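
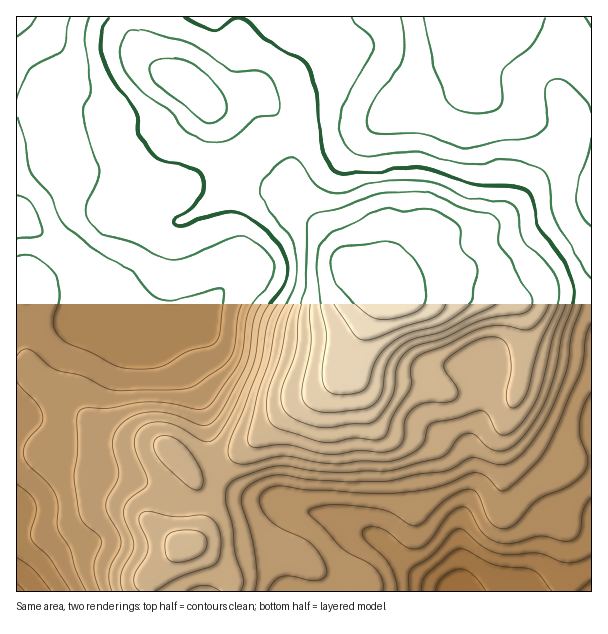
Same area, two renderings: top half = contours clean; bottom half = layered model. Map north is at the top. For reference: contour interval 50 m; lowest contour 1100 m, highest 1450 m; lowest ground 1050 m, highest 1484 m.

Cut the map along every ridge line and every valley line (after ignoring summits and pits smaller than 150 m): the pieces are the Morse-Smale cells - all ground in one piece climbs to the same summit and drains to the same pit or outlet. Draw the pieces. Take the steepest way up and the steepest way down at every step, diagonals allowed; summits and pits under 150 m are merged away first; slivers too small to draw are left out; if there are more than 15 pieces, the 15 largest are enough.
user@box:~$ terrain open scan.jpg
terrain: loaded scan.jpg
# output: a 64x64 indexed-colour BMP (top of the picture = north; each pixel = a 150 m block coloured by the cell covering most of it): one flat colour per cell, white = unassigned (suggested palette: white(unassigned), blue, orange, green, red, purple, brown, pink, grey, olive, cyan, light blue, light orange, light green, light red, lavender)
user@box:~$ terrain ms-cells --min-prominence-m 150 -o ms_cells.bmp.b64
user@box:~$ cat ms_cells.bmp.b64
<image width="64" height="64" href="data:image/bmp;base64,Qk12CAAAAAAAAHYAAAAoAAAAQAAAAEAAAAABAAQAAAAAAAAIAAATCwAAEwsAABAAAAAAAAAA////ALR3HwAOf/8ALKAsACgn1gC9Z5QAS1aMAMJ34wB/f38AIr28AM++FwDox64AeLv/AIrfmACWmP8A1bDFABEREREREREURERERDMzMzMzMzMzMzMzMzMzMzMzMzMzERERERERERREREREMzMzMzMzMzMzMzMzMzMzMzMzMzMREREREREREUREREMzMzMzMzMzMzMzMzMzMzMzMzMzMxERERERERERFEREMzMzMzMzMzMzMzMzMzMzMzMzMzMzERERERERERERREMzMzMzMzMzMzMzMzMzMzMzMzMzMzMRERERERERERETMzMzMzMzMzMzMzMzMzMzMzMzMzMzMxEREREREREREREzMzMzMzMzMzMzMzMzMzMzMzMzMzMzERERERERERERETMzMzMzMzMzMzMzMzMzMzMzMzMzMzMREREREREREREREzMzMzMzMzMzMzMzMzMzMzMzMzMzMxERERERERERERETMzMzMzMzMzMzMzMzMzMzMzMzMzMzERERERERERERETMzMzMzMzMzMzMzMzMzMzMzMzMzMzMRERERERERERERMzMzMzMzMzMzMzMzMzMzMzMzMzMzMxEREREREREREREzMzMzMzMzMzMzMzMzMzMzMzMzMzMzERERERERERERERMzMzMzMzMzMzMzMzMzMzMzMzMzMzMRERERERERERERERMzMzMzMzMzMzMzMzMzMzMzMzMzMxERERERERERERERERMzMzMzMzMzMzMzMzMzMzMzMzMzERERERERERERERERETMzMzMzMzMzMzMzMzMzMzMzMzMREREREREREREREREREzMzMzMzMzMzMzMzMzMzMzMzMxERERERERERERERERERMzMzMzMzMzMzMzMzMzMzMzMzERERERERERERERERERETMzMzMzMzMzMzMzMzMzMzMzMRERERERERERERERERERETMzMzMzMzMzMzMzMzMzMzMxERERERERERERERERERERETMzMzMzMzMzMzMzMzMzMzEREREREREREREREREREREREzMzMzMzMyIiMzIjMzMzMRERERERERERERERERERERERMzMyIiIiIiIiIiMzMzMxERERERERERERERERERERERETMiIiIiIiIiIiIzMzMzEREREREREREREREREREREREREiIiIiIiIiIiIjMzMzMRERERERERERERERERERERERESIiIiIiIiIiIiIzMzMxEREREREREREREREREREREREREiIiIiIiIiIiIjMzMzERERERERERERERERERERERERESIiIiIiIiIiIiMzMzMREREREREREREREREREREREREREiIiIiIiIiIiIzMzMxERERERERERERERERERERERERESIiIiIiIiIiIzMzMzEREREREREREREREREREREREREREiIiIiIiIiIjMzMzMRERERERERERERERERERERERERESIiIiIiIiIiIzMzMxEREREREREREREREREREREREREREiIiIiIiIiIiIiIiERERERERERERERERERERERERERESIiIiIiIiIiIiIiIREREREREREREREREREREREREREiIiIiIiIiIiIiIiIhERERERERERERERERERERERERIiIiIiIiIiIiIiIiIiERERERERERERERERERERERERIiIiIiIiIiIiIiIiIiIREREREREREREREREREREREREiIiIiIiIiIiIiIiIiIhEREREREREREREREREREREREiIiIiIiIiIiIiIiIiIiEREREREREREREREREREREREiIiIiIiIiIiIiIiIiIiIREREREREREREREREREREREiIiIiIiIiIiIiIiIiIiIhEREREREREREREREREREREiIiIiIiIiIiIiIiIiIiIiEREREREREREREREREREREiIiIiIiIiIiIiIiIiIiIiIREREREREREREREREREREiIiIiIiIiIiIiIiIiIiIiIhERERERERERERERERERESIiIiIiIiIiIiIiIiIiIiIiERERERERERERERERERERIiIiIiIiIiIiIiIiIiIiIiIRERERERERERERERERERESIiIiIiIiIiIiIiIiIiIiIhERERERERERERERERERERIiIiIiIiIiIiIiIiIiIiIiERERERERERERERERERERIiIiIiIiIiIiIiIiIiIiIiIREREREREREREREREREREiIiIiIiIiIiIiIiIiIiIiIhERERERERERERERERERESIiIiIiIiIiIiIiIiIiIiIiERERERERERERERERERERIiIiIiIiIiIiIiIiIiIiIiIRERERERERERERERERERIiIiIiIiIiIiIiIiIiIiIiIhERERERERERERESIhERIiIiIiIiIiIiIiIiIiIiIiIiERERERERERERESIiIiIiIiIiIiIiIiIiIiIiIiIiIiIRERERERERERESIiIiIiIiIiIiIiIiIiIiIiIiIiIiIhEREREREREREiIiIiIiIiIiIiIiIiIiIiIiIiIiIiIiERERERERERIiIiIiIiIiIiIiIiIiIiIiIiIiIiIiIiIRERERERERIiIiIiIiIiIiIiIiIiIiIiIiIiIiIiIiIhEREREREREiIiIiIiIiIiIiIiIiIiIiIiIiIiIiIiIiEREREREREiIiIiIiIiIiIiIiIiIiIiIiIiIiIiIiIiIRERERERESIiIiIiIiIiIiIiIiIiIiIiIiIiIiIiIiIhERERERERIiIiIiIiIiIiIiIiIiIiIiIiIiIiIiIiIi"/>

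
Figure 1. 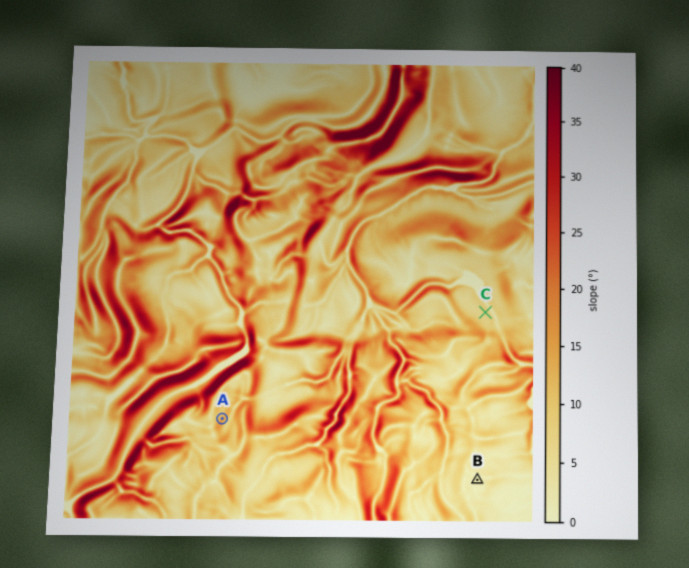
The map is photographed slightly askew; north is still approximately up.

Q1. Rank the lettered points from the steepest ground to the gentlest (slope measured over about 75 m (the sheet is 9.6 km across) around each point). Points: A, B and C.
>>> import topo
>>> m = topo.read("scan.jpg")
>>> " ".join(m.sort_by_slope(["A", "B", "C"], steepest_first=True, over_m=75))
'A C B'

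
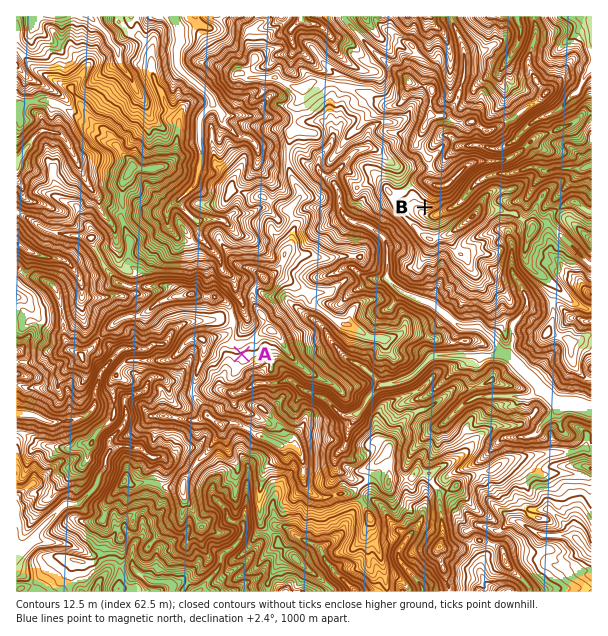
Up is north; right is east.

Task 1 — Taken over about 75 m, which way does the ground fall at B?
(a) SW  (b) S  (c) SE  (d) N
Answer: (b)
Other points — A S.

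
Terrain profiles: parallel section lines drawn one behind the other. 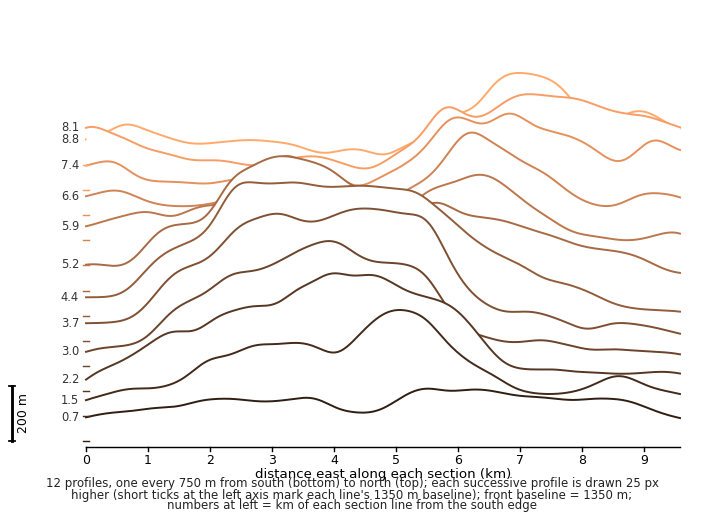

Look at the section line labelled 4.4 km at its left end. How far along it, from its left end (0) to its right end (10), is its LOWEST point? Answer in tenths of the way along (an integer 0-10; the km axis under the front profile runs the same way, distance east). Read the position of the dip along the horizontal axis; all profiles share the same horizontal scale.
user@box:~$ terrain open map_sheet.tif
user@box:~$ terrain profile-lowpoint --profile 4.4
10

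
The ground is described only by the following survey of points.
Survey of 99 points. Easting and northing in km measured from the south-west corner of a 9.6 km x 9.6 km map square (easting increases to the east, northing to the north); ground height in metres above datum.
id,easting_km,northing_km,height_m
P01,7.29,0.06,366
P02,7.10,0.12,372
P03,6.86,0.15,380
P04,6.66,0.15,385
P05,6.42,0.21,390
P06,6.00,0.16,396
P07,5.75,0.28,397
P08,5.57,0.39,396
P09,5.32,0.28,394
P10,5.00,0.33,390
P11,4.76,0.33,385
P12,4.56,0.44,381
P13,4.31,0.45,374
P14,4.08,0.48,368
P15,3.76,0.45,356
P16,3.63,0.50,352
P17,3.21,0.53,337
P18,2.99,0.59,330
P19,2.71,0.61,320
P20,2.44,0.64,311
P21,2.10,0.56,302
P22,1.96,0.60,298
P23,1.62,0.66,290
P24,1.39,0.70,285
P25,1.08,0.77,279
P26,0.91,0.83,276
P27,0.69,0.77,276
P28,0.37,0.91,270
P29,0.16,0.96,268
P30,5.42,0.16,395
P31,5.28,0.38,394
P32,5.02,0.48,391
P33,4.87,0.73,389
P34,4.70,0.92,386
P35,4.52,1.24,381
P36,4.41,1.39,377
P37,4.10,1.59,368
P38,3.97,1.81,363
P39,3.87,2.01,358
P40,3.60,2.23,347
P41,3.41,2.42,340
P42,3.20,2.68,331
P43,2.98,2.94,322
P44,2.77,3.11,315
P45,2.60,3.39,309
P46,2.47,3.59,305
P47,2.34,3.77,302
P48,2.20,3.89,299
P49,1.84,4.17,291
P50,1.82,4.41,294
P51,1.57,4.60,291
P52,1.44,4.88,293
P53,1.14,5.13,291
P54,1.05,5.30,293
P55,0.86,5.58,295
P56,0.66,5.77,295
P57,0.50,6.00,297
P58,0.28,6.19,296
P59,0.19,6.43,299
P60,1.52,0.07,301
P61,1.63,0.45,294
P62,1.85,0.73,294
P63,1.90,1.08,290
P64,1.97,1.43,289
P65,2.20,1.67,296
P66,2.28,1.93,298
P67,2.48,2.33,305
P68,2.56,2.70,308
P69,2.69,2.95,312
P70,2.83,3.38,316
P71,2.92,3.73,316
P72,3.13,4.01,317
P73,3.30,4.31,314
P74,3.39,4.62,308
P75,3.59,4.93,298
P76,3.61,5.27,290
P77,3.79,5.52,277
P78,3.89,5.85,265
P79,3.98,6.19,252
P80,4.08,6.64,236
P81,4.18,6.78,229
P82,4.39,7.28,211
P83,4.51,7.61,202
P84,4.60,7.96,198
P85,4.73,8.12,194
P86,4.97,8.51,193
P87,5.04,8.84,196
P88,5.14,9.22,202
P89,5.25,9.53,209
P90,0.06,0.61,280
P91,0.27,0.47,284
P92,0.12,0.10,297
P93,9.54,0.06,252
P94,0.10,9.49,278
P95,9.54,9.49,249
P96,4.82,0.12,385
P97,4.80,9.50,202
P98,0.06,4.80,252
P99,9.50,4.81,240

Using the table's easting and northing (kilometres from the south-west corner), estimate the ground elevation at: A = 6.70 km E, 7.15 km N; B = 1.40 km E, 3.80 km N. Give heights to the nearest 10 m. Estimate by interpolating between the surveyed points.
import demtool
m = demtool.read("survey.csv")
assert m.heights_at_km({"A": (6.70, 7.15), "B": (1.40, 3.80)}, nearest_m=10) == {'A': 170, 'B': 270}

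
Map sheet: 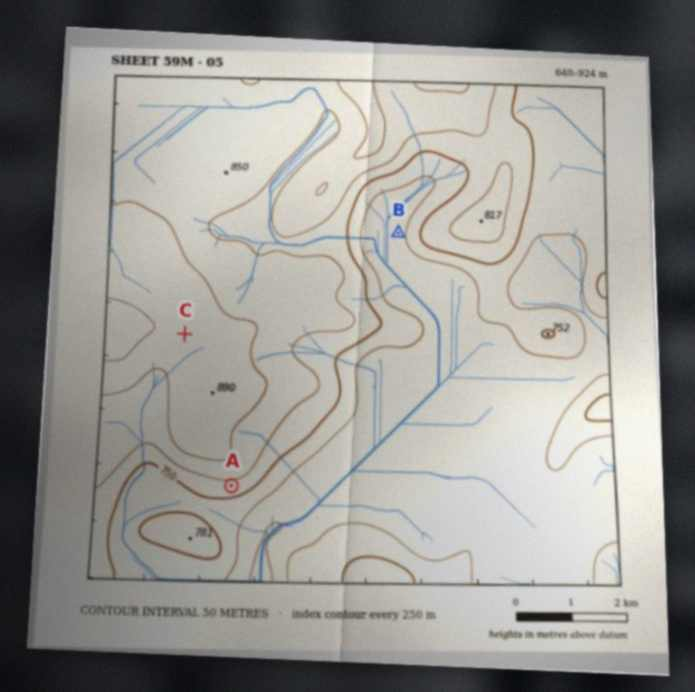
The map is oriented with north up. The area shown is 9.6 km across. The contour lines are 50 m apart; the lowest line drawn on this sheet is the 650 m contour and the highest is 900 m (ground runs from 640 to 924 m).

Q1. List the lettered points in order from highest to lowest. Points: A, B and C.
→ C A B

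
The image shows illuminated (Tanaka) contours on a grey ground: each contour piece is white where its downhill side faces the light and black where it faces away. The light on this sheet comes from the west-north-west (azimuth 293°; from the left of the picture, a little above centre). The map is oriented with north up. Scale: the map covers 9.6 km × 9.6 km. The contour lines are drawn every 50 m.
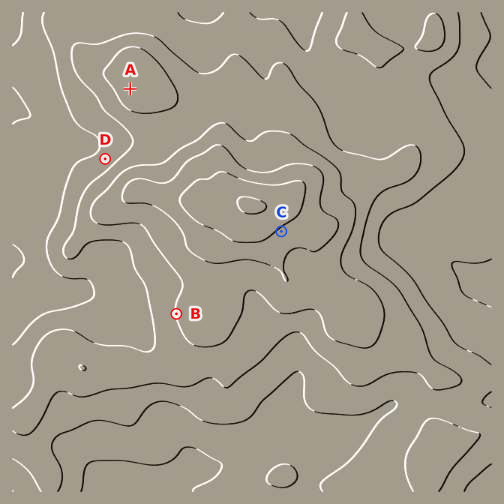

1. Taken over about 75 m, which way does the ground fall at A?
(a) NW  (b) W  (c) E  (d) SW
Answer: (b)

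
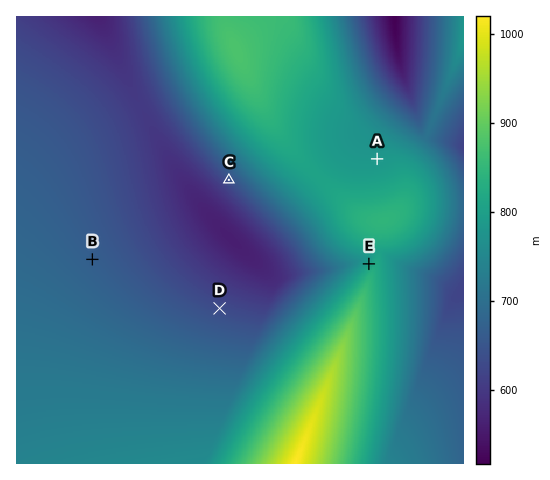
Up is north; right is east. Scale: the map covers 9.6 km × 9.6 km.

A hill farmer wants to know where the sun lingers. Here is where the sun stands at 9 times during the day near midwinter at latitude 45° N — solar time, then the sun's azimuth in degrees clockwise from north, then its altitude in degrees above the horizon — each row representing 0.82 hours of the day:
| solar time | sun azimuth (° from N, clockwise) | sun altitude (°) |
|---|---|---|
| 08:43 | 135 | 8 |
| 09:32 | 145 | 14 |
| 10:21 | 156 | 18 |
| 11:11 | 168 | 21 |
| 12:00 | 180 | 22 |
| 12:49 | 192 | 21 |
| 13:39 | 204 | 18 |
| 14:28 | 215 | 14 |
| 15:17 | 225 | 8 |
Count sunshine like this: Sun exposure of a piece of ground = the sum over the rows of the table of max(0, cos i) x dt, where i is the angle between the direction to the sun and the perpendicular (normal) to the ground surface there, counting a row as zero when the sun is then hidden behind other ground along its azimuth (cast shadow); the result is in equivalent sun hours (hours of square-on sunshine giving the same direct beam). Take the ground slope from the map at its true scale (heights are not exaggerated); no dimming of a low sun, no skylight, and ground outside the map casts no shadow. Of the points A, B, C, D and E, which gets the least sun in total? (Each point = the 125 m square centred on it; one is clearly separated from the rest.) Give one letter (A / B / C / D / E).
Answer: E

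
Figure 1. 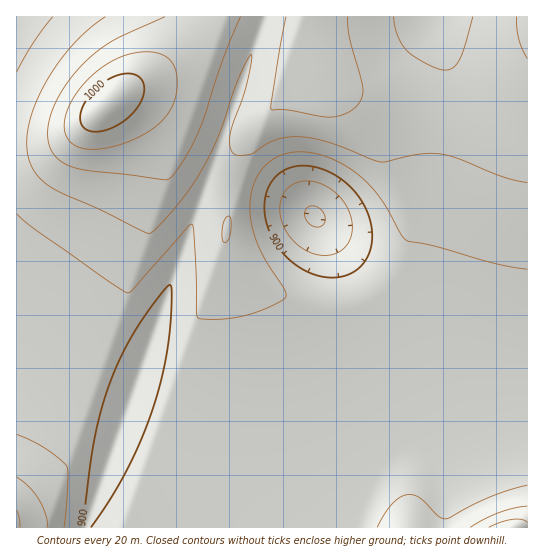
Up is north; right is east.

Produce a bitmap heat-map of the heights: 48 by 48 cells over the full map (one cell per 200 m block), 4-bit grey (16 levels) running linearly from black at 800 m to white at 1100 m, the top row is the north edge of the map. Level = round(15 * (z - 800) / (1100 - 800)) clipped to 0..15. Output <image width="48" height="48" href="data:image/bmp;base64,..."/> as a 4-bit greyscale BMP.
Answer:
<image width="48" height="48" href="data:image/bmp;base64,Qk32BAAAAAAAAHYAAAAoAAAAMAAAADAAAAABAAQAAAAAAIAEAAATCwAAEwsAABAAAAAAAAAAAAAAABEREQAiIiIAMzMzAERERABVVVUAZmZmAHd3dwCIiIgAmZmZAKqqqgC7u7sAzMzMAN3d3QDu7u4A////AIh3ZVVWZmZmVVVVVVVVVVVWZ3dmZneIiId3ZlVVZmZlVVVVVVVVVVVWZmZmZmZ3d4d3ZlVVZmZlVVVVVVVVVVVVZmZmZmZmd3d3ZlVVVmZVVVVVVVVVVVVVZmZmZmZmZnd2ZlVVVmVVVVVVVVVVVVVVVmZlVWZmZndmZlVFVVVVVVVVVVVVVVVVVVVVVVVmZmZmZlVEVVVVVVVVVVVVVVVVVVVVVVVVVmZmZlVEVVVVVVVVVVVVVVVVVVVVVVVVVWZmZlVUVVVVVVVVVVVVVVVVVVVVVVVVVWZmZlVURVVVVVVVVVVVVVVVVVVVVVVVVWZmZlVURVVVVVVVVVVVVVVVVVVVVVVVVWZmZlVURFVVVVVVVVVVVVVVVVVVVVVVVWZlVVVVRFVVVVVVVVVVVVVVVVVVVVVVVVVVVVVVRFVVVmVVVVVVVVVVVVVVVVVVVVVVVVVVREVWZmZmZlVVVVVVVVVVVVVVVVVVVVVVVEVWZmZmZmZVVVVVVVVVVVVVVVVVVVVVVEVWZmZmZmZmVVVVVVVVVVVVVVVVVVVlVUVWZmZmZmZmZlVVVVVVVVVVVVVVVWZmVVVVZmZmZmZmZmVVVVVVVVVVVVVVVmZmVVVVZmZmZmZmZmZVVVVVVVVVVVVVZmZmZVVVZmZmZmZmZmZmVVVVVWZmZlVWZmZmZlVVZmZmZmZmZmZmZmZmZmZmZlVmZmZmZmVVZmZmZmZmVVVWZmZmZmZmZlZmZmZmZmVVZndmZmZVVVVVZmZmZmZmZmZmZmZmZmZVZnd3ZmVVVVVVZmZmZmZmZmZmZmZmZ2ZmZnd3ZlVERERVZmZmZmZmZmZmZmZnd3ZmZnd3ZlRERERVVmZmZmZmZmZmZmd3d3dmZnd2ZVRDM0RVZmZmZmZmZmZmZnd3d3d2Znd2ZUQzM0RVZmZmZmZnd2Zmd3d3d3d3Znd2ZUQzM0RVZmZmZnd3d2Z3d3d3d4h3dnd2ZUQzM0RWZmZmd3d3d2d3d3d4iIiHd3d2ZURDREVWZ3d3d3d3d3d3eIiIiIiId3d3ZVRERFVmd3d3d3d3d3d4iIiIiIiId3d3ZlVVVWZnd3d3d3d3d3d4iIiIiIiIh3d3dmZVZmd3d3d3d3d3d3eImZmZmZmIh3d3d2ZmZ3d3d3d3d3d3d3eImaqZmZmZiHd3d3d3d3d3d3d3d3d3d3eImqqqqZmZiHd3iId4iIiId3d3d3d3d3eImqu6qpmZmId3iIiIiIiIh3d3d3d3d3d4mau7qqmZmId3iIiIiIiIiHd3d3d3d2d4iaq7uqmZmId3eIiIiIiIiHd3d3d3eGd3iZqrqqmZmIh3eIiIiIiIiHd3d3d3iGZ3iJmqqqmZmYh3eIiIiIiIh3d3d3d3iGZ3eImZqpmZmYh3eIiIiIiId3d3d3d4iGZnd4iJmZmZmYiHeIiIiIiId3d3d3d4iGZmd3iIiZmZmYiHd4iIiIiId3d3d3d4iGZmZ3eIiIiIiIiId4iIiIiHd3d3d3d4iGZmZ3d3iIiIiIiId4iJiIiHd3d3d3d4iA=="/>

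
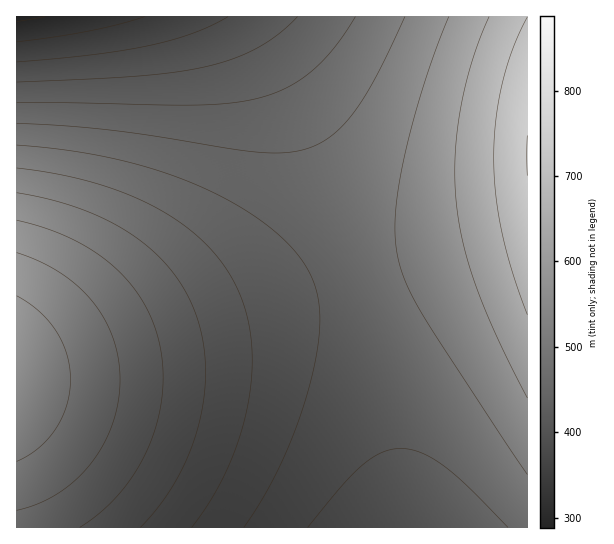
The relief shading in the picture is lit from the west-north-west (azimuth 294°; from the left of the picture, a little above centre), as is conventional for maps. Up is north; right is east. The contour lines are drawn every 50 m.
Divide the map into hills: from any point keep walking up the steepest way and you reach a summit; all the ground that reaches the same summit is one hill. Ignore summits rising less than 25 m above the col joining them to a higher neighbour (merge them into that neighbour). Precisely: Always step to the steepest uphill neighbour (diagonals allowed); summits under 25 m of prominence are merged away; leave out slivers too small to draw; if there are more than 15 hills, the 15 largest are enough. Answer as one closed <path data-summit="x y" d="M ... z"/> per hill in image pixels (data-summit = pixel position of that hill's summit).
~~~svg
<path data-summit="17 377" d="M243 16l-227 1 1 511 386-1-4-50-12-82-11-52-27-98-24-70-28-66-30-59z"/><path data-summit="527 155" d="M527 16l-283 1 23 33 30 59 28 66 24 70 27 98 11 52 9 60 7 73 125-1z"/>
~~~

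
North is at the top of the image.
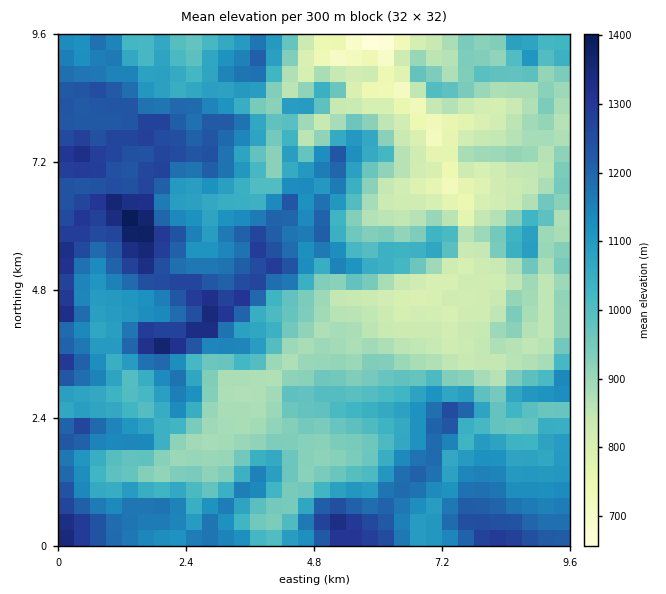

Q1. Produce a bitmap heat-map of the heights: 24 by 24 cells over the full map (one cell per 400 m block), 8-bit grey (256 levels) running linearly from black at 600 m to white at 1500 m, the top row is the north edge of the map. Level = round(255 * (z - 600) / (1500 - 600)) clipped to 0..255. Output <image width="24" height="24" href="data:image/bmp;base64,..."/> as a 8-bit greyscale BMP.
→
<image width="24" height="24" href="data:image/bmp;base64,Qk12BgAAAAAAADYEAAAoAAAAGAAAABgAAAABAAgAAAAAAEACAAATCwAAEwsAAAABAAAAAAAAAAAAAAEBAQACAgIAAwMDAAQEBAAFBQUABgYGAAcHBwAICAgACQkJAAoKCgALCwsADAwMAA0NDQAODg4ADw8PABAQEAAREREAEhISABMTEwAUFBQAFRUVABYWFgAXFxcAGBgYABkZGQAaGhoAGxsbABwcHAAdHR0AHh4eAB8fHwAgICAAISEhACIiIgAjIyMAJCQkACUlJQAmJiYAJycnACgoKAApKSkAKioqACsrKwAsLCwALS0tAC4uLgAvLy8AMDAwADExMQAyMjIAMzMzADQ0NAA1NTUANjY2ADc3NwA4ODgAOTk5ADo6OgA7OzsAPDw8AD09PQA+Pj4APz8/AEBAQABBQUEAQkJCAENDQwBEREQARUVFAEZGRgBHR0cASEhIAElJSQBKSkoAS0tLAExMTABNTU0ATk5OAE9PTwBQUFAAUVFRAFJSUgBTU1MAVFRUAFVVVQBWVlYAV1dXAFhYWABZWVkAWlpaAFtbWwBcXFwAXV1dAF5eXgBfX18AYGBgAGFhYQBiYmIAY2NjAGRkZABlZWUAZmZmAGdnZwBoaGgAaWlpAGpqagBra2sAbGxsAG1tbQBubm4Ab29vAHBwcABxcXEAcnJyAHNzcwB0dHQAdXV1AHZ2dgB3d3cAeHh4AHl5eQB6enoAe3t7AHx8fAB9fX0Afn5+AH9/fwCAgIAAgYGBAIKCggCDg4MAhISEAIWFhQCGhoYAh4eHAIiIiACJiYkAioqKAIuLiwCMjIwAjY2NAI6OjgCPj48AkJCQAJGRkQCSkpIAk5OTAJSUlACVlZUAlpaWAJeXlwCYmJgAmZmZAJqamgCbm5sAnJycAJ2dnQCenp4An5+fAKCgoAChoaEAoqKiAKOjowCkpKQApaWlAKampgCnp6cAqKioAKmpqQCqqqoAq6urAKysrACtra0Arq6uAK+vrwCwsLAAsbGxALKysgCzs7MAtLS0ALW1tQC2trYAt7e3ALi4uAC5ubkAurq6ALu7uwC8vLwAvb29AL6+vgC/v78AwMDAAMHBwQDCwsIAw8PDAMTExADFxcUAxsbGAMfHxwDIyMgAycnJAMrKygDLy8sAzMzMAM3NzQDOzs4Az8/PANDQ0ADR0dEA0tLSANPT0wDU1NQA1dXVANbW1gDX19cA2NjYANnZ2QDa2toA29vbANzc3ADd3d0A3t7eAN/f3wDg4OAA4eHhAOLi4gDj4+MA5OTkAOXl5QDm5uYA5+fnAOjo6ADp6ekA6urqAOvr6wDs7OwA7e3tAO7u7gDv7+8A8PDwAPHx8QDy8vIA8/PzAPT09AD19fUA9vb2APf39wD4+PgA+fn5APr6+gD7+/sA/Pz8AP39/QD+/v4A////ANG+qqCYlZ2ekXB8lLjLw7WUjp+4wb2xrsSzoaKinomfgGRijr/BsquXjaq0saqhobKQhI+EiHR5mY1pZ4SVkKWjl5inpZeWmKOFbWZaXF5Zc5d3XmFqcZGpp4qamo2MjqeUhIN6WFNTW2prXFpeZX6UpYmLj4KBjbOynpSIdlxRUFNcYmFpcHqIpqZ5cmt2goOFgHZ3lXpST09dbXB3e4GKoLKUcXtwbZyShnGGoIdUTE1ZZWxoaW91hG9oVHuInsGjhIqinHRibWVOVVlYXV9WU0pIRk1Rc6eVi7DWzbmemIdlUVNQUEtGREBDTkxIXLeTiZurrcTIln9xYU9NSUE+PzxBS11JU8CRjZGVrMXJxphvYFBGQj04OT0+QVlKVbqUnK+8uristLisimNzbVdHPTtAP0pNUsmlq8vJp5WfpcC4mJOReoF9cU48TWtrXca7utzRuJeTp7yonqVxYmVfenNGZYNvUL3Dz+K/l4+JkJutmqRtUEdHT0E4SVx1VLS5x8G5jYiEfHScnZyIW0E7MycyPEJNYcDAt7W/pZ+okHFpk5+Ya1RAOC48PkVIXMfGvri5vLKwjWlzbZGkhmpCMDZQUlVQVLa2trrEsaqzpYB2Sk90c005Ii05P0tVTLKxs7KnqqSdiWB4hVxFQjwnOkY8O0RYUq+0rqGKgoOKkopQUXdLMSUybWZfV1ZXVp+ZnYyCgHaQnqVtNzctNSlXWExmZHNxapebn3h+dG1/jqJ7RycgFRg0QlJhW4iBew=="/>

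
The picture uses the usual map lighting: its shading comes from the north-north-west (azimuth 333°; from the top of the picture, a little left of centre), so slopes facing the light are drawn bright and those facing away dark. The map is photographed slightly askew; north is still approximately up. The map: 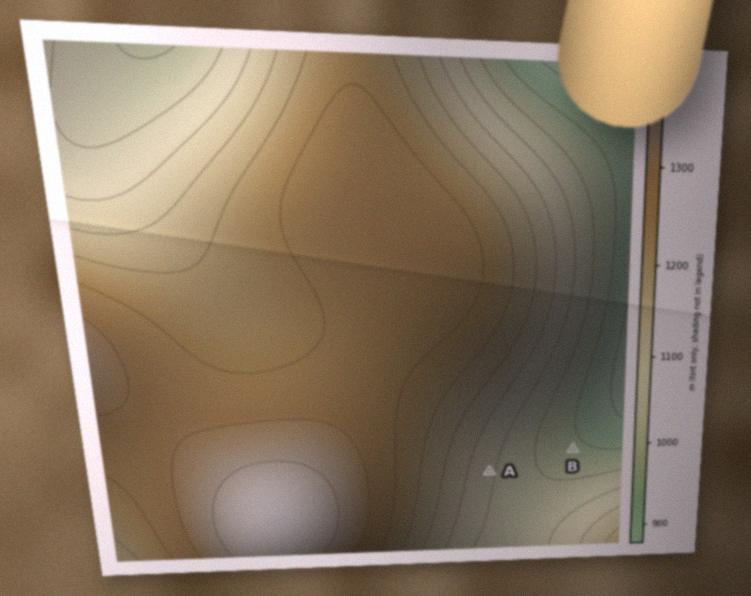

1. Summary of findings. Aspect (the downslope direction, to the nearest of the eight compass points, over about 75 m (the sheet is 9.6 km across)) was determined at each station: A E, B NE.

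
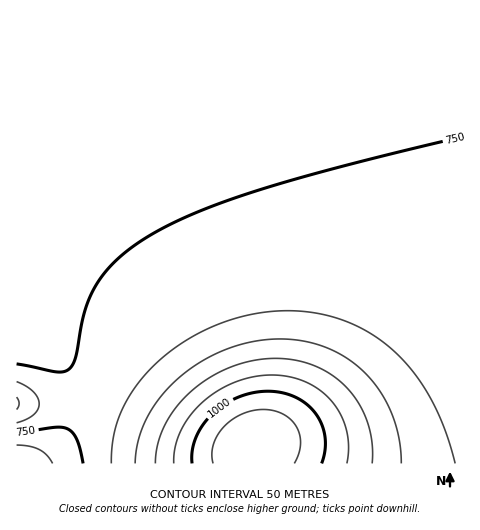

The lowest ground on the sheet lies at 660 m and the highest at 1100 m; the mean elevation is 780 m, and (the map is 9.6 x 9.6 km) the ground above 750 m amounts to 49.3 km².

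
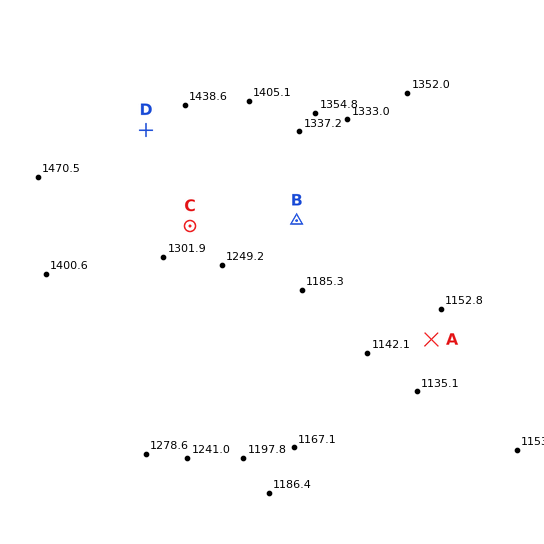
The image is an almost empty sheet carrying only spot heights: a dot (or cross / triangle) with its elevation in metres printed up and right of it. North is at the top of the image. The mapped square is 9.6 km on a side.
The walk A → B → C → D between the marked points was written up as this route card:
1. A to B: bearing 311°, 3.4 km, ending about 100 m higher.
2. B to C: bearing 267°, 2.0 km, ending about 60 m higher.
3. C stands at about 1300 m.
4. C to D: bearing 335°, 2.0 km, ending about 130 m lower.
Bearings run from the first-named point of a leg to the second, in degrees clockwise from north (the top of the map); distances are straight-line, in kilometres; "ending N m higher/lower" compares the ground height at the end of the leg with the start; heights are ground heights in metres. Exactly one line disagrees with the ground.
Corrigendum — Line 4: it should read "ending about 130 m higher".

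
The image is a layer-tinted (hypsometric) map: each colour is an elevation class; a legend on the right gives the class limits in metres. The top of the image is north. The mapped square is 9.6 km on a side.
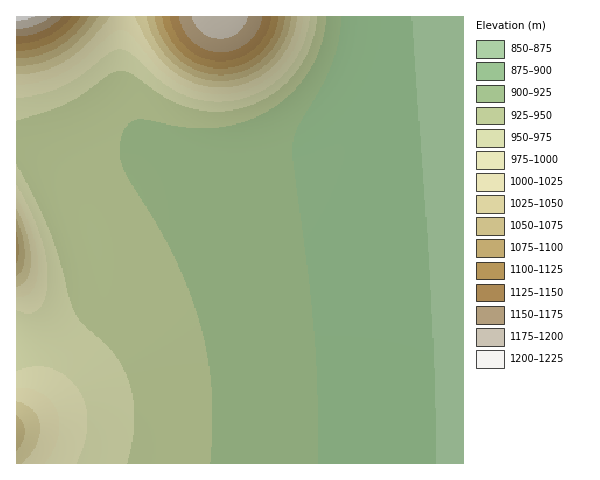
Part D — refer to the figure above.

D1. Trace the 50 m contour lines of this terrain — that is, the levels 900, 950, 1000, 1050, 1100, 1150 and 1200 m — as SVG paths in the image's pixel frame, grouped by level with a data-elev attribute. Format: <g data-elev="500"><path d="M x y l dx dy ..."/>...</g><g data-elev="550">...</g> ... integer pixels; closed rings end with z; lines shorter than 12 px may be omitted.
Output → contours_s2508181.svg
<g data-elev="900"><path d="M318 463l0-70-4-61-6-62-14-104-1-19 1-10 4-10 24-40 10-24 7-23 3-23"/></g><g data-elev="950"><path d="M127 463l5-23 2-22-1-21-5-19-6-13-9-12-30-29-8-11-24-79-14-32-20-38"/><path d="M17 121l32-10 17-7 17-10 26-19 11-4 6 1 7 3 35 24 22 9 14 3 16 0 15-1 14-4 14-6 13-8 11-10 10-11 7-11 7-14 4-14 2-15"/></g><g data-elev="1000"><path d="M45 463l8-12 5-14 2-13-3-12-5-10-10-9-11-4-14-1"/><path d="M17 297l9-1 7-6 4-11 1-13-1-15-4-17-7-19-9-17"/><path d="M17 85l24-4 22-8 19-12 29-27 11-4 4 1 6 5 29 34 20 15 14 5 15 4 15 0 14-2 13-4 12-7 10-7 9-10 14-22 4-13 2-12"/></g><g data-elev="1050"><path d="M17 451l6-10 2-10-3-9-5-7"/><path d="M17 276l6-9 2-12-2-18-6-18"/><path d="M17 66l23-3 22-10 19-14 17-22"/><path d="M146 17l4 12 7 13 8 12 9 10 11 7 11 6 12 3 13 1 13-1 12-4 12-6 11-8 8-9 7-12 5-12 2-12"/></g><g data-elev="1100"><path d="M17 51l18-2 18-7 15-11 13-14"/><path d="M162 17l7 20 14 17 18 11 20 3 10 0 11-3 17-11 13-16 5-11 2-10"/></g><g data-elev="1150"><path d="M17 36l12-1 12-4 12-6 10-8"/><path d="M179 17l5 14 10 11 13 8 14 2 15-2 12-8 10-11 5-14"/></g><g data-elev="1200"><path d="M17 20l18-3"/></g>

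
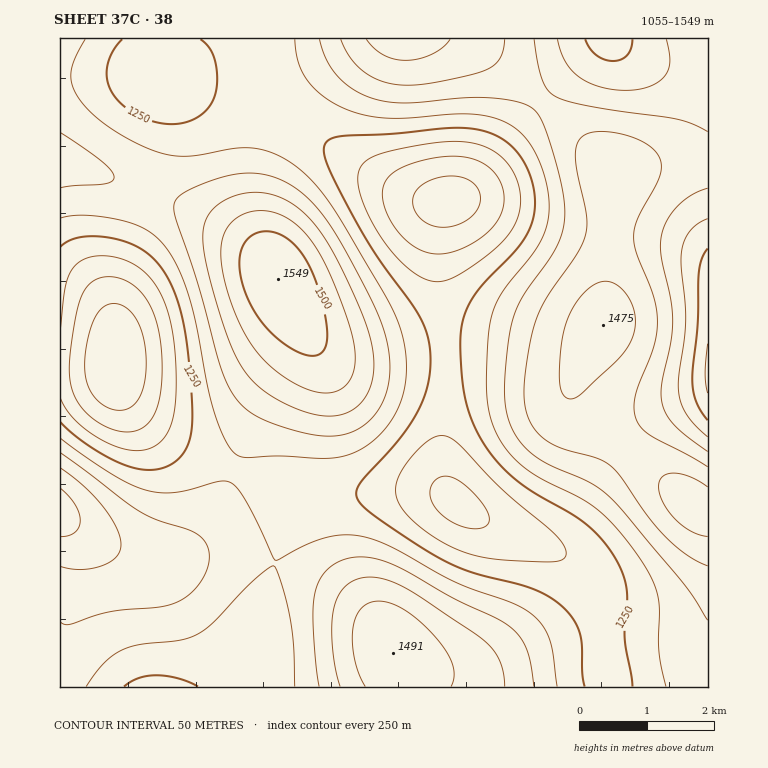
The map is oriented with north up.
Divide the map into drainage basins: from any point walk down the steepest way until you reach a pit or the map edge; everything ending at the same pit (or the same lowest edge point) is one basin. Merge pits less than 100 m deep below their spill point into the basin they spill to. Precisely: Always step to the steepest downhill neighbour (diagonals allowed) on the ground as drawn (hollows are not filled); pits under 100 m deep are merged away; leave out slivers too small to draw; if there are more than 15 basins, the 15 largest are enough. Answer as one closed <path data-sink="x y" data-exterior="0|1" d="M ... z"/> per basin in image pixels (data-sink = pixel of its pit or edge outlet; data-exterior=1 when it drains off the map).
<path data-sink="449 200" data-exterior="0" d="M463 38l-403 0 0 125 21 4 81 29 50 23 33 21 27 27 19 39 19 31 14 14 7 3 12 4 32 0 72-9 43 0 42 5 22 6 22-2 18-18 11-22 0-37 2-2 0-27 5-40 2-38-5-8-48-48-44-41-31-25z"/><path data-sink="458 504" data-exterior="0" d="M299 319l2 9-2 22-40 63-17 35-22 58-10 18-12 15-14 13-19 9-12 0 0 1 26-1 25-7 32 0 32 7 56 22 39 27 19 22 16 29 4 26 298 0 2-28 6-20 0-128-12-4-17-14-74-63-25-24-7-14 0-8 4-12 11-22 0-2-7 6-10 6-17 0-22-6-42-5-43 0-72 9-32 0-19-7-14-14z"/><path data-sink="114 362" data-exterior="0" d="M67 163l-7 1 0 523 340 0 1-12-3-14-16-29-19-22-39-27-56-22-32-7-32 0-35 8-17-1 13 0 19-9 14-13 12-15 10-18 22-58 17-35 40-63 2-22-29-61-27-27-33-21-38-18-63-24z"/><path data-sink="708 372" data-exterior="1" d="M708 162l-41 0-37 7-14 3-2 2-5 76-2 2 0 27-2 2 0 37-28 54-4 12 0 8 7 14 25 24 74 63 24 17 5-1z"/><path data-sink="608 39" data-exterior="1" d="M708 38l-245 1 23 13 31 25 44 41 54 56 15-5 37-7 41-1z"/>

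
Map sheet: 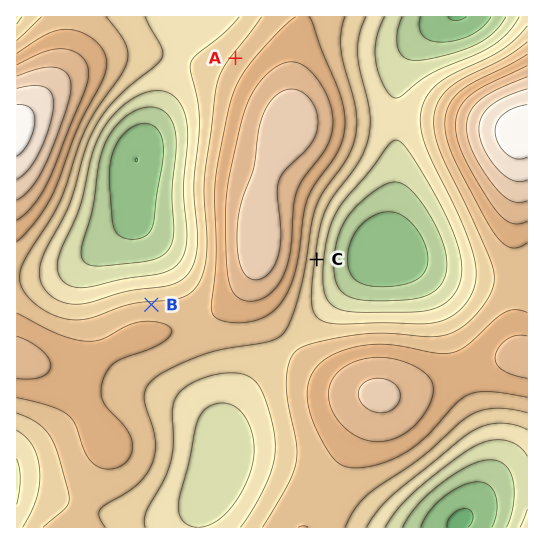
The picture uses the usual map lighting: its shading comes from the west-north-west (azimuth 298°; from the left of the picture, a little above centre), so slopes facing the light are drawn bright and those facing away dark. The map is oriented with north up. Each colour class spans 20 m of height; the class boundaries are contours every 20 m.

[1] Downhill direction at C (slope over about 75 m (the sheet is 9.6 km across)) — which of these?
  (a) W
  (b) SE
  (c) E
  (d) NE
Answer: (c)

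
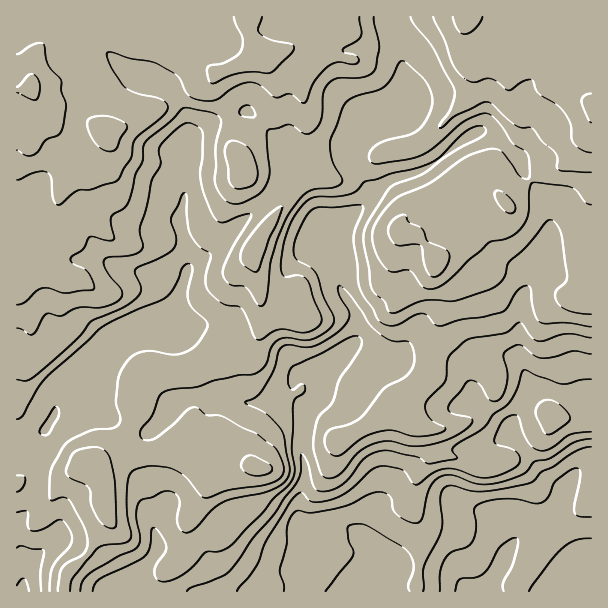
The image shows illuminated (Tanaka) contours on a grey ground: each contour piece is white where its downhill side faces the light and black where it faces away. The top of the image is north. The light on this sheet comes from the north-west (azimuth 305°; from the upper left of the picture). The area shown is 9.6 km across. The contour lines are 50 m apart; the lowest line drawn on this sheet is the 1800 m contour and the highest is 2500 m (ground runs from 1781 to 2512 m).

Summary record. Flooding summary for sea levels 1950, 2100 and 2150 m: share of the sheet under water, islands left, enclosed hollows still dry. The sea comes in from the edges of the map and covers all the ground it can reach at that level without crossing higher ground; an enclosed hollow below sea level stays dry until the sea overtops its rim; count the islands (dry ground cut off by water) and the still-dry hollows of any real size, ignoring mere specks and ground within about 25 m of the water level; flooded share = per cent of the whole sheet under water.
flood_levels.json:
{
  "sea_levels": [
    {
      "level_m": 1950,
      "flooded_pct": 10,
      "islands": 0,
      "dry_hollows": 0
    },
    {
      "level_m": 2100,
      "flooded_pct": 20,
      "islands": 0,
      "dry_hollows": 0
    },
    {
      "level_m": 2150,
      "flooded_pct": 28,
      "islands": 0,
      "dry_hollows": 0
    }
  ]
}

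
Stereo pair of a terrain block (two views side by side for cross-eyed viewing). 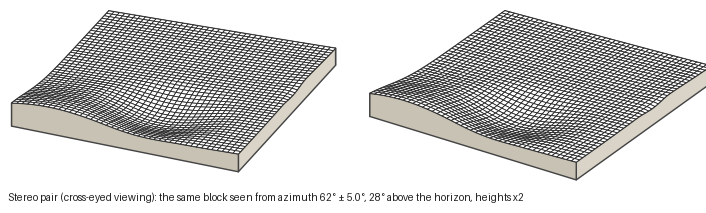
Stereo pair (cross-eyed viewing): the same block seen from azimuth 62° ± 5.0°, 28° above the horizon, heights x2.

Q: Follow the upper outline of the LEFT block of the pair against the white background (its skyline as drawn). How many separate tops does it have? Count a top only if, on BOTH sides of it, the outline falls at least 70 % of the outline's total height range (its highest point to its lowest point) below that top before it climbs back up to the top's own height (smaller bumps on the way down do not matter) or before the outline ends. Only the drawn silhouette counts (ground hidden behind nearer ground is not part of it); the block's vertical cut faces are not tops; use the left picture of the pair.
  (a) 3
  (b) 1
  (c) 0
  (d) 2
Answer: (c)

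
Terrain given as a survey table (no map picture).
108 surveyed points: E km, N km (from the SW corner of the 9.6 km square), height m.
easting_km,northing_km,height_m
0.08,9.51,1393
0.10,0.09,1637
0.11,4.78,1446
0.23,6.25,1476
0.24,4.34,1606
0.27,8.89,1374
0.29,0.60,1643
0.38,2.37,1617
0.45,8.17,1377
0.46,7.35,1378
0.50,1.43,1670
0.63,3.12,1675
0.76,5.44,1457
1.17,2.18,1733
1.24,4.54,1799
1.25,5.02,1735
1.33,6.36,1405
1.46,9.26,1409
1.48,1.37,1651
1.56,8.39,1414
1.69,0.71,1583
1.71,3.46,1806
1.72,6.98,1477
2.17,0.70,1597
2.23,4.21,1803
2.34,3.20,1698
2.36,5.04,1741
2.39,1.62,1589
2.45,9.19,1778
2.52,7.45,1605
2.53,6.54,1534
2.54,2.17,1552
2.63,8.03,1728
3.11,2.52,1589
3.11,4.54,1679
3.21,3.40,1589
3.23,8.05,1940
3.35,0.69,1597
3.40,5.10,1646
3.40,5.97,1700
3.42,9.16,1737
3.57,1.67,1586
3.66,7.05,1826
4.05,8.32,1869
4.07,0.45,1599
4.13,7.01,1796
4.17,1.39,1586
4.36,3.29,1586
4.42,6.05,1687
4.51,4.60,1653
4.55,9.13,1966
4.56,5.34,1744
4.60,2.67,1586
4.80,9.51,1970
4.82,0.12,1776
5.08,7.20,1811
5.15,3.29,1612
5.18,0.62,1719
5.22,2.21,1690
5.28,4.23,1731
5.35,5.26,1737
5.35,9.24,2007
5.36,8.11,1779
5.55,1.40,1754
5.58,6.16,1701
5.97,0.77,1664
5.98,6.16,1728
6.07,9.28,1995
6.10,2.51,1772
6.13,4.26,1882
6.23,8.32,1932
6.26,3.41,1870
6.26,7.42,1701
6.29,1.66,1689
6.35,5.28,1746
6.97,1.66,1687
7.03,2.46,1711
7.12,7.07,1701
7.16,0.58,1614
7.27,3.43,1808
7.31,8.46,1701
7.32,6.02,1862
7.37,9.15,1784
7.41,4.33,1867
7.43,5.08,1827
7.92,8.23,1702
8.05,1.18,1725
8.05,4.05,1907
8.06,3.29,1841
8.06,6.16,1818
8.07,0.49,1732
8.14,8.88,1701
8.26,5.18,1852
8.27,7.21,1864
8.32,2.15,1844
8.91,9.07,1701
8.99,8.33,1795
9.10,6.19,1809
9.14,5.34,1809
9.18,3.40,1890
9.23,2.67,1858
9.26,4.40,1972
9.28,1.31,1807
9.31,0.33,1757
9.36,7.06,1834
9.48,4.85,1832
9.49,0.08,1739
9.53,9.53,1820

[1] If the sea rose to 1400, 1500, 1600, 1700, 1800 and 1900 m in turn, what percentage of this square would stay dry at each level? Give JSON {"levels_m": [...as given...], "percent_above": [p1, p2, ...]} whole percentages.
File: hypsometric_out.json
{"levels_m": [1400, 1500, 1600, 1700, 1800, 1900], "percent_above": [96, 91, 78, 59, 28, 6]}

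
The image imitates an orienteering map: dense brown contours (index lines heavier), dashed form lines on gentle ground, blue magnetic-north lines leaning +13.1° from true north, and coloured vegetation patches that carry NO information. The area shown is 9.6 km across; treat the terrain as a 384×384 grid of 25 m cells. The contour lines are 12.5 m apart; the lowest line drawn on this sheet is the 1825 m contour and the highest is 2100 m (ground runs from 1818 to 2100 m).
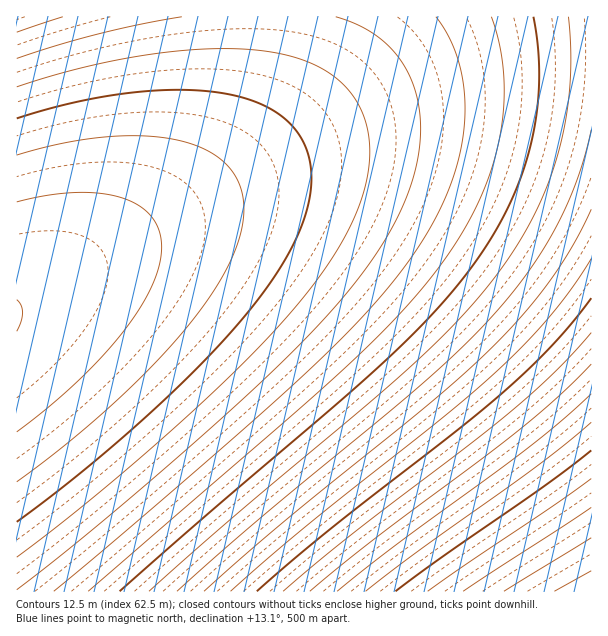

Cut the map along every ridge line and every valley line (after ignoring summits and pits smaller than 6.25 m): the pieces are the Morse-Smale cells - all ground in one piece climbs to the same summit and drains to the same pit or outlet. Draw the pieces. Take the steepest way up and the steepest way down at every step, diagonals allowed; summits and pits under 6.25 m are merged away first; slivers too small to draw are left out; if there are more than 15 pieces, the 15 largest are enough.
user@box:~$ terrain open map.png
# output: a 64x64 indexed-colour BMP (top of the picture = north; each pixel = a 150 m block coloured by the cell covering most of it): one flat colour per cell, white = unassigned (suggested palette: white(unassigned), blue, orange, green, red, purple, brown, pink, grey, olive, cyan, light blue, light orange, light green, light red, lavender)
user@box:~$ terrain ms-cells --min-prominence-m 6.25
<image width="64" height="64" href="data:image/bmp;base64,Qk12CAAAAAAAAHYAAAAoAAAAQAAAAEAAAAABAAQAAAAAAAAIAAATCwAAEwsAABAAAAAAAAAA////ALR3HwAOf/8ALKAsACgn1gC9Z5QAS1aMAMJ34wB/f38AIr28AM++FwDox64AeLv/AIrfmACWmP8A1bDFABEREREREREREREREREREREREREREREREREREREREREREREREREREREREREREREREREREREREREREREREREREREREREREREREREREREREREREREREREREREREREREREREREREREREREREREREREREREREREREREREREREREREREREREREREREREREREREREREREREREREREREREREREREREREREREREREREREREREREREREREREREREREREREREREREREREREREREREREREREREREREREREREREREREREREREREREREREREREREREREREREREREREREREREREREREREREREREREREREREREREREREREREREREREREREREREREREREREREREREREREREREREREREREREREREREREREREREREREREREREREREREREREREREREREREREREREREREREREREREREREREREREREREREREREREREREREREREREREREREREREREREREREREREREREREREREREREREREREREREREREREREREREREREREREREREREREREREREREREREREREREREREREREREREREREREREREREREREREREREREREREREREREREREREREREREREREREREREREREREREREREREREREREREREREREREREREREREREREREREREREREREREREREREREREREREREREREREREREREREREREREREREREREREREREREREREREREREREREREREREREREREREREREREREREREREREREREREREREREREREREREREREREREREREREREREREREREREREREREREREREREREREREREREREREREREREREREREREREREREREREREREREREREREREREREREREREREREREREREREREREREREREREREREREREREREREREREREREREREREREREREREREREREREREREREREREREREREREREREREREREREREREREREREREREREREREREREREREREREREREREREREREREREREREREREREREREREREREREREREREREREREREREREREREREREREREREREREREREREREREREREREREREREREREREREREREREREREREREREREREREREREREREREREREREREREREREREREREREREREREREREREREREREREREREREREREREREREREREREREREREREREREREREREREREREREREREREREREREREREREREREREREREREREREREREREREREREREREREREREREREREREREhERERERERERERERERERERERERERERERERERERERERESIhERERERERERERERERERERERERERERERERERERERERIiIREREREREREREREREREREREREREREREREREREREREiIiIRERERERERERERERERERERERERERERERERERERESIiIiIRERERERERERERERERERERERERERERERERERERIiIiIiEREREREREREREREREREREREREREREREREREREiIiIiIiERERERERERERERERERERERERERERERERERESIiIiIiIhERERERERERERERERERERERERERERERERERIiIiIiIiIhEREREREREREREREREREREREREREREREREiIiIiIiIiIRERERERERERERERERERERERERERERERESIiIiIiIiIiIRERERERERERERERERERERERERERERERIiIiIiIiIiIiEREREREREREREREREREREREREREREREiIiIiIiIiIiIhERERERERERERERERERERERERERERESIiIiIiIiIiIiIRERERERERERERERERERERERERERERIiIiIiIiIiIiIiEREREREREREREREREREREREREREREiIiIiIiIiIiIiIhERERERERERERERERERERERERERESIiIiIiIiIiIiIiIRERERERERERERERERERERERERERIiIiIiIiIiIiIiIhEREREREREREREREREREREREREREiIiIiIiIiIiIiIiIRERERERERERERERERERERERERESIiIiIiIiIiIiIiIhERERERERERERERERERERERERERIiIiIiIiIiIiIiIiIREREREREREREREREREREREREREiIiIiIiIiIiIiIiIhERERERERERERERERERERERERESIiIiIiIiIiIiIiIiIRERERERERERERERERERERERERIiIiIiIiIiIiIiIiIhEREREREREREREREREREREREREiIiIiIiIiIiIiIiIiERERERERERERERERERERERERESIiIiIiIiIiIiIiIiIhERERERERERERERERERERERERIiIiIiIiIiIiIiIiIiEREREREREREREREREREREREREiIiIiIiIiIiIiIiIiIRERERERERERERERERERERERESIiIiIiIiIiIiIiIiIhERERERERERERERERERERERERIiIiIiIiIiIiIiIiIiEREREREREREREREREREREREREiIiIiIiIiIiIiIiIiIRERERERERERERERERERERERESIiIiIiIiIiIiIiIiIhERERERERERERERERERERERER"/>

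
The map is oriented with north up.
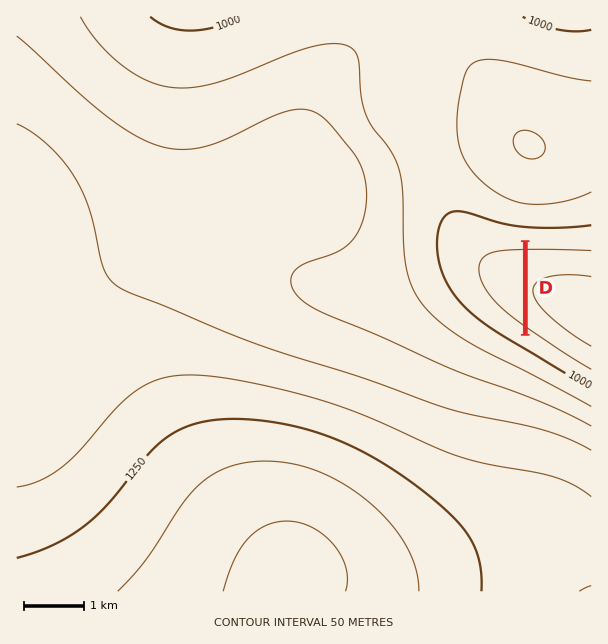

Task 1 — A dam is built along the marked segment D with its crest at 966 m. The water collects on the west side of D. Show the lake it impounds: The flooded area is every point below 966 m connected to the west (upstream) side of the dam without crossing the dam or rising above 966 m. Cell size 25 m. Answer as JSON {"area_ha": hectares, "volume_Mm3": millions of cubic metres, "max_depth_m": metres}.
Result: {"area_ha": 107.8, "volume_Mm3": 24.36, "max_depth_m": 57}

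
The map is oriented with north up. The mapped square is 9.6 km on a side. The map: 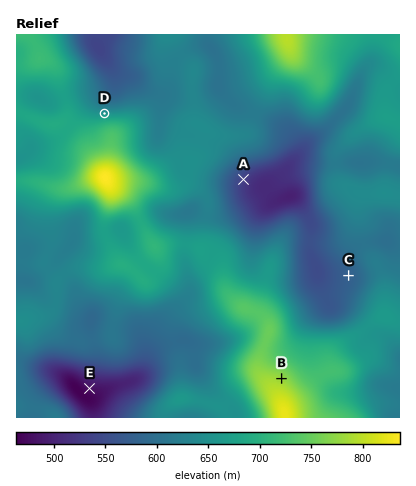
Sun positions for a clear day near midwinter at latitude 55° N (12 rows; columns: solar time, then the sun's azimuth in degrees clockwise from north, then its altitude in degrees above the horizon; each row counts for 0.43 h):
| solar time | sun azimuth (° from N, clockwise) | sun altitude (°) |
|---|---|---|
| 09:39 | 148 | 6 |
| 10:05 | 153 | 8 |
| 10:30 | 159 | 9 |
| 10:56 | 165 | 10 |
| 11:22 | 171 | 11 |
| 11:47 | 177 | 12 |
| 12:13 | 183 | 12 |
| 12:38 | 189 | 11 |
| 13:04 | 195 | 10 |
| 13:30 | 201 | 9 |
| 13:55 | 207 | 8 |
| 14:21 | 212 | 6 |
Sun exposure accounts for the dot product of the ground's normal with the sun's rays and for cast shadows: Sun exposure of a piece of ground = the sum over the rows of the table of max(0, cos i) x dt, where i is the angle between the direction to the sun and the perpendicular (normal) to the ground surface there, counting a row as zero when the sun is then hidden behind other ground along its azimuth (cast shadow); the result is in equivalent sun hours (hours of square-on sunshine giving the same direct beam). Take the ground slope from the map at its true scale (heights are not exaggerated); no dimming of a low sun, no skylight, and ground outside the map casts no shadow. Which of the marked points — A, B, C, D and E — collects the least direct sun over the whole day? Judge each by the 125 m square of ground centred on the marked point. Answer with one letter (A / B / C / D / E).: D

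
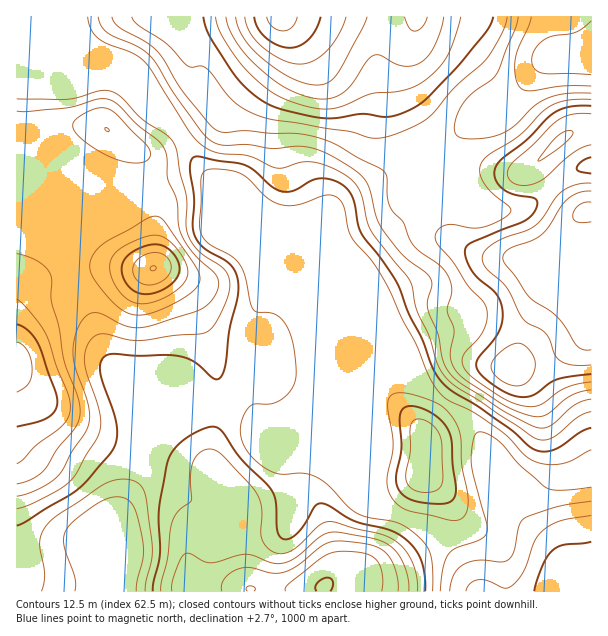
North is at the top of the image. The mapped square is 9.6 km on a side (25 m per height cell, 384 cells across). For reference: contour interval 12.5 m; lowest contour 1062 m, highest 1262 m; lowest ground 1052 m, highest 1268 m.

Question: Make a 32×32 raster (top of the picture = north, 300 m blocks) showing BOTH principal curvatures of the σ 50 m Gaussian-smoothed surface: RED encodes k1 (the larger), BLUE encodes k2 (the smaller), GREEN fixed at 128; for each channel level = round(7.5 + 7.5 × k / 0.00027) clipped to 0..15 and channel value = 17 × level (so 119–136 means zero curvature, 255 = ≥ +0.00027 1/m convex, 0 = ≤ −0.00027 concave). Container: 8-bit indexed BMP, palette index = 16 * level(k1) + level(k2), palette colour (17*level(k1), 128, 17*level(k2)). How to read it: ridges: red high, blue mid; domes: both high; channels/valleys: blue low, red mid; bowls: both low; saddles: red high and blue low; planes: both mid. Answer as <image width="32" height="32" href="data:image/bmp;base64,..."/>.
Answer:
<image width="32" height="32" href="data:image/bmp;base64,Qk02CAAAAAAAADYEAAAoAAAAIAAAACAAAAABAAgAAAAAAAAEAAATCwAAEwsAAAABAAAAAAAAAIAAABGAAAAigAAAM4AAAESAAABVgAAAZoAAAHeAAACIgAAAmYAAAKqAAAC7gAAAzIAAAN2AAADugAAA/4AAAACAEQARgBEAIoARADOAEQBEgBEAVYARAGaAEQB3gBEAiIARAJmAEQCqgBEAu4ARAMyAEQDdgBEA7oARAP+AEQAAgCIAEYAiACKAIgAzgCIARIAiAFWAIgBmgCIAd4AiAIiAIgCZgCIAqoAiALuAIgDMgCIA3YAiAO6AIgD/gCIAAIAzABGAMwAigDMAM4AzAESAMwBVgDMAZoAzAHeAMwCIgDMAmYAzAKqAMwC7gDMAzIAzAN2AMwDugDMA/4AzAACARAARgEQAIoBEADOARABEgEQAVYBEAGaARAB3gEQAiIBEAJmARACqgEQAu4BEAMyARADdgEQA7oBEAP+ARAAAgFUAEYBVACKAVQAzgFUARIBVAFWAVQBmgFUAd4BVAIiAVQCZgFUAqoBVALuAVQDMgFUA3YBVAO6AVQD/gFUAAIBmABGAZgAigGYAM4BmAESAZgBVgGYAZoBmAHeAZgCIgGYAmYBmAKqAZgC7gGYAzIBmAN2AZgDugGYA/4BmAACAdwARgHcAIoB3ADOAdwBEgHcAVYB3AGaAdwB3gHcAiIB3AJmAdwCqgHcAu4B3AMyAdwDdgHcA7oB3AP+AdwAAgIgAEYCIACKAiAAzgIgARICIAFWAiABmgIgAd4CIAIiAiACZgIgAqoCIALuAiADMgIgA3YCIAO6AiAD/gIgAAICZABGAmQAigJkAM4CZAESAmQBVgJkAZoCZAHeAmQCIgJkAmYCZAKqAmQC7gJkAzICZAN2AmQDugJkA/4CZAACAqgARgKoAIoCqADOAqgBEgKoAVYCqAGaAqgB3gKoAiICqAJmAqgCqgKoAu4CqAMyAqgDdgKoA7oCqAP+AqgAAgLsAEYC7ACKAuwAzgLsARIC7AFWAuwBmgLsAd4C7AIiAuwCZgLsAqoC7ALuAuwDMgLsA3YC7AO6AuwD/gLsAAIDMABGAzAAigMwAM4DMAESAzABVgMwAZoDMAHeAzACIgMwAmYDMAKqAzAC7gMwAzIDMAN2AzADugMwA/4DMAACA3QARgN0AIoDdADOA3QBEgN0AVYDdAGaA3QB3gN0AiIDdAJmA3QCqgN0Au4DdAMyA3QDdgN0A7oDdAP+A3QAAgO4AEYDuACKA7gAzgO4ARIDuAFWA7gBmgO4Ad4DuAIiA7gCZgO4AqoDuALuA7gDMgO4A3YDuAO6A7gD/gO4AAID/ABGA/wAigP8AM4D/AESA/wBVgP8AZoD/AHeA/wCIgP8AmYD/AKqA/wC7gP8AzID/AN2A/wDugP8A/4D/AIiImJeWhJK32rmlxtro9ffZqZeYuaqohGNkhLWWdXZ3mJiHh4WGcXXXyJWVt6aDpNjJuMnKqaajhHWXuJd1dYWWhoZ2dndhdNbHdmWUo1FSp8nY6tq2o6OWl7eohnV2iJWEdHV0dXKW17d1dpa2c1Ck1aWFoqCAg6e3p6eVdnaGpYV1hXRkc6bIpnZ2qMmEc7TVcHCAkIKV1raEhbamdoaomJeXhXWElaenhofIuKSlx6R0d5DXyujYlXJ2lrenqKmpqKeVlpaVhpeoyNeVgpWUhIeHkNrryKdzdHKUlZeomJeHdoaWlpaWmLrIlXB2h4eHh4dwpvfHhmJhg7a1lXaGlpaWlpWGh4WWp7Zxd4eHh3eHh3Cm+dqmgGF0xsiWdZepucellIZ3h3WVtYR2h4eHh4eHgef6t5CAgZTVx4Z1mKnauJSDh4d3d4anhpaWhYeHh4ej5qOQgHCW2OiodVSXx8iGc3R3d3d2hqeGhqmWh4eHh4aDcaC11/n6yaaldbm3lnRjZIR0dXWXt4WGqIeGh4eHd3eAx/r4+tu3tMbIyqiVdGN0hYZ2hqandIaohoeHh4d3doDX15aXx5WEp7m4lqWVg4anl4aGp6Z0lqmFh4eHh4eAlcalZIW1lGWGuKaFlZWElreWhYanpoOVlYaHh4d3hpHIyZdlZaWWhqe5lnaGlpSVx8ellKi5o3OHh4eHh3dwpraXlIVllqint5iYl5eWlLbp/fr09uuxhoeHh4d3dYGlhGSFp5emuJiHd5iXlpalxej9/ebEspCHh4eHh4dwhqiXlrbY2cm4mId2hnV2hoaUlMT0gkBxh4eHh4eHkZa4uLfI1sXHycbGpnaGd3d2dXWEpOSkYHeHh4eHh3eRqMmmlqenY2KCc7XXqHeHh3d3hoeX2MiAh4eEkpODY1KXyJeGhYRzcJBwgsn7h4eHd3d2hZXGt3B3dJLJqYZjY7XHl4eHhpO22bagoMZ3d3eGhIWWtsaDcHBwpreGhIWWxqaGd4eWtdb5+seAcHeHhYSHuOjpt6CzuaWmlnV1lqeohnWGhpalpJbn99d0h4Wmt8n556SQkLjKppeGdXaVlYeXhoWFhYV0Y3XY+ffX5/bn6+qBcHCU2JiWlpaGl6aVhZiYl4V1dWVzg6fa+ZGQgIDEwYCFgNi3hYWWlpi5uaeVmJiYhnV1hZSjpKWWd4d3d4SFd3C32IaEhoaXqLipl4WGl6eYhoaWpYNygYCHh4eHh3Vgcte3dISVlqe3l5eHdYaoqZiXl6eFVHWGhoeHh4eQkpW21paDhZepybiXmIeFhai4l4aXqIZ0dYaGh4d3gsfZ2NmnhJSmt8vLqZeYmIWFl8iYhZe5qJSVh4g="/>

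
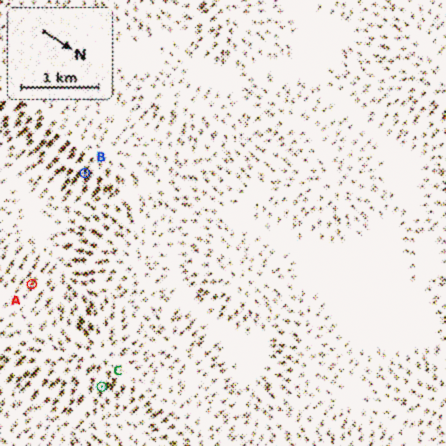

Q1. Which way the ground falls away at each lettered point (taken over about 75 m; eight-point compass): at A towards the W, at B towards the E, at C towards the NE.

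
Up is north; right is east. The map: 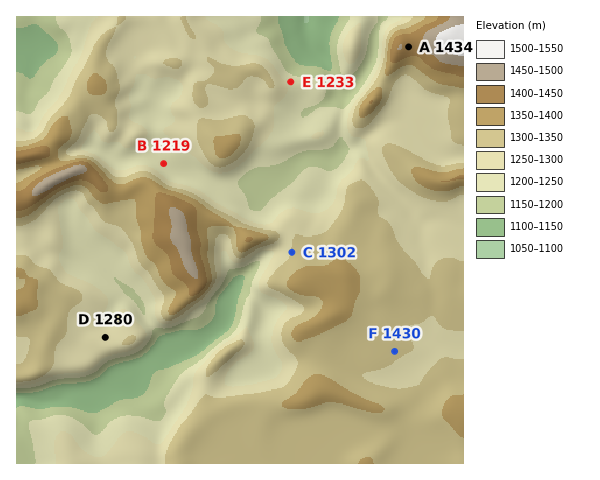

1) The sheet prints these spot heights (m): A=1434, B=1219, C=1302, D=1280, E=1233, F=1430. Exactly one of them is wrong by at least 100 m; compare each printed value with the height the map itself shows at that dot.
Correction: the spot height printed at F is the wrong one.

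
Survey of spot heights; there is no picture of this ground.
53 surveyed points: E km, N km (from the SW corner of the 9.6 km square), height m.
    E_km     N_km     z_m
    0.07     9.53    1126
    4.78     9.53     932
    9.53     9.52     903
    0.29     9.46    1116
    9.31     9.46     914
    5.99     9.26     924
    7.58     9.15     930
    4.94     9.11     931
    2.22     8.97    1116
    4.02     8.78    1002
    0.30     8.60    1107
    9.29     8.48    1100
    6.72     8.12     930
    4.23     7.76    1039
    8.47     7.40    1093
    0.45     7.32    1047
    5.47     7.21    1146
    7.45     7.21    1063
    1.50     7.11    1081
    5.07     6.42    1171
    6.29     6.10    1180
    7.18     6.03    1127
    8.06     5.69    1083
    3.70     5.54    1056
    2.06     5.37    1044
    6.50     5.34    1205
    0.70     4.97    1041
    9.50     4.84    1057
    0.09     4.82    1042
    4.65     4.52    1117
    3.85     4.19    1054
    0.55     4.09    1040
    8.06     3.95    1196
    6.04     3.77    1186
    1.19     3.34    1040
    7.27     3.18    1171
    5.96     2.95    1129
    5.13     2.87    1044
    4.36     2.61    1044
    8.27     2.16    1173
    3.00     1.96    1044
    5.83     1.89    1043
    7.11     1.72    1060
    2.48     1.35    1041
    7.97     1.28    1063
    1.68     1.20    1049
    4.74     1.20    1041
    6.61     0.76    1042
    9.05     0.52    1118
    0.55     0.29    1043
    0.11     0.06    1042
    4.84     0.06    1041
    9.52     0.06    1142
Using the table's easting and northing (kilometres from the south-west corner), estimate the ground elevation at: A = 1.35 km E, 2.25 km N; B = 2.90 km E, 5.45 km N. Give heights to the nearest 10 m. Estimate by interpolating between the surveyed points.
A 1040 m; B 1050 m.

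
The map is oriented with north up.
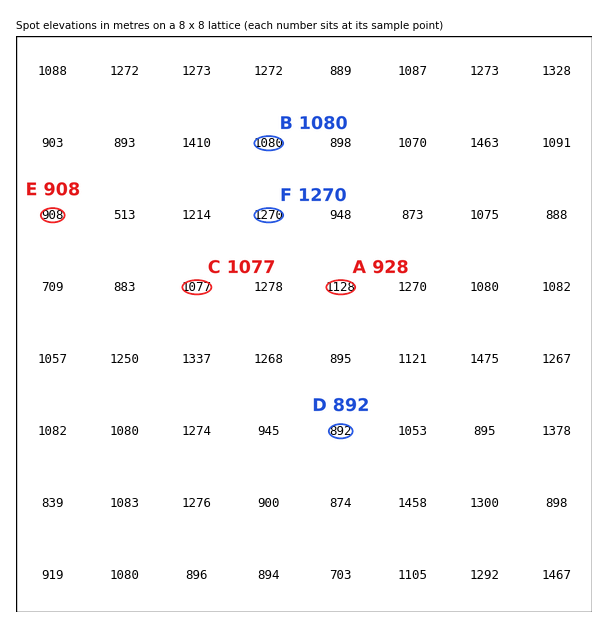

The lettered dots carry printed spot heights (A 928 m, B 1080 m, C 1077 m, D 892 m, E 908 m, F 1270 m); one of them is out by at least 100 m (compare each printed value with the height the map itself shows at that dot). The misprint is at A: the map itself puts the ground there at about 1128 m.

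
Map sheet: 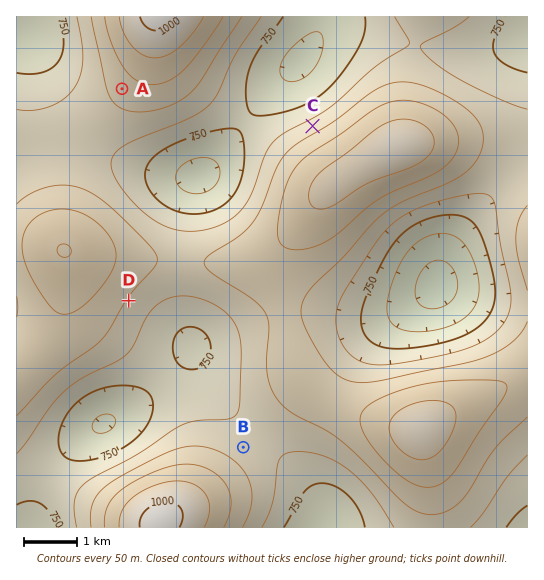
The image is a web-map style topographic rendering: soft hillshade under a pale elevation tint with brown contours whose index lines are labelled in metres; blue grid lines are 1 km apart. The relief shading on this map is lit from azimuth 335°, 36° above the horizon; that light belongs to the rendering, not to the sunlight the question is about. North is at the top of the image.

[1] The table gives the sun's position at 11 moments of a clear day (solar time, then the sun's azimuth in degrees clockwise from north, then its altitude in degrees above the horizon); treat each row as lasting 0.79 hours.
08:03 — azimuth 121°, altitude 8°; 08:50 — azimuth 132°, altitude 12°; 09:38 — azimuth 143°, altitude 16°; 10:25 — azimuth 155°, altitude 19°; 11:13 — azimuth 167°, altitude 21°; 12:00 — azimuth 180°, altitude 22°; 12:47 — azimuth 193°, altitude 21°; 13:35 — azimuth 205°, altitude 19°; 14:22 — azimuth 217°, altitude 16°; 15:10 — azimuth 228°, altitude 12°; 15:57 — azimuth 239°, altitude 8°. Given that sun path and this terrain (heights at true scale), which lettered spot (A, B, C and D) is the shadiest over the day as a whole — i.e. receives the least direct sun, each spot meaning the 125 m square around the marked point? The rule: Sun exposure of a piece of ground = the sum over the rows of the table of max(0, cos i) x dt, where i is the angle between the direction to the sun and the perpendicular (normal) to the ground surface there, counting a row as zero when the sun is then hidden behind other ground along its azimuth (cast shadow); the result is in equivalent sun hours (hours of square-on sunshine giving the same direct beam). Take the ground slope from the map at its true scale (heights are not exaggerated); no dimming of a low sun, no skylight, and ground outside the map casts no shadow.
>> C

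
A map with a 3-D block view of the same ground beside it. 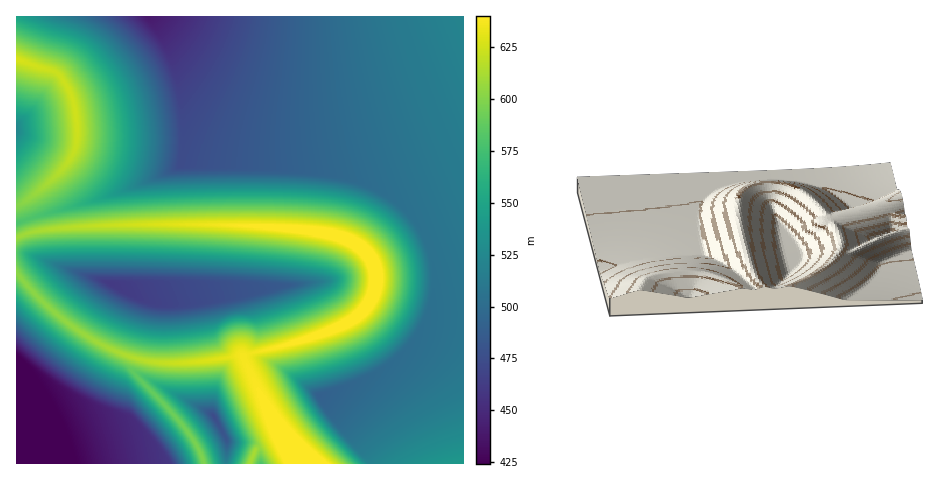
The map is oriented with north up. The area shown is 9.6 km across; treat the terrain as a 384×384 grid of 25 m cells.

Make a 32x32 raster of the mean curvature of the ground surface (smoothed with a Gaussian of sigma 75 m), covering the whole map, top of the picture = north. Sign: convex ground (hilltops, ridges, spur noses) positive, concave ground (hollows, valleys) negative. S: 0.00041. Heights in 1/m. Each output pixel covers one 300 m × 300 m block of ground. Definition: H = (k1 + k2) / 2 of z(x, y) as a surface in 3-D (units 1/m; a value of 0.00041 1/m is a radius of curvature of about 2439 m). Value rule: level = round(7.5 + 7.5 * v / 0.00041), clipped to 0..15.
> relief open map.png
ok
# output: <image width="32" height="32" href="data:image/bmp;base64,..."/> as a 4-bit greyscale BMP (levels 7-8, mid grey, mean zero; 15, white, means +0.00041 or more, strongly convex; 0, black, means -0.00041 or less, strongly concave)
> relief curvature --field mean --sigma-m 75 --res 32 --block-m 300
<image width="32" height="32" href="data:image/bmp;base64,Qk12AgAAAAAAAHYAAAAoAAAAIAAAACAAAAABAAQAAAAAAAACAAATCwAAEwsAABAAAAAAAAAAAAAAABEREQAiIiIAMzMzAERERABVVVUAZmZmAHd3dwCIiIgAmZmZAKqqqgC7u7sAzMzMAN3d3QDu7u4A////AHiIiIiHNJ8x9aqqqRV3d3d4iIiIdCf8IFiqqpJHd3d3iIiIh1J++AaqqqpCd3d3d4iIh2QXz3AKqqqmB3d3d3eIh1RWXPMDOqqqkGd3d3d3h2Rohp4DdzqqqAJEZ3d3d3RXiIelmphJqmFYd1Rnd3dGiIid/+7v6qdXiIiHRXd3eIie+4d3d2y7/9qIiIRnd4iL+4d3d3d9tXiu/JiIR3eI3od3dmZnWHZ3d4z5iGV3jdh3dkRERDNGd3d2roiEd92HdjNWd2ZmQxEjRW+YhHfnYxE0REREVVVVQxNeqIR3URNnd3d3d3d3d3d2f5iEd0V3d3d3d3d3d3d3ivuIdHfv7cy7qqqqu7ze7/2YiFZ3M2m8zd3d3dzLupiIiIZXd7hTI1eIiIiIiIiIiIhUd3ecmHZCNniIiIiIiHdUV4iHeLmIiGQ1ZmVVVEREZ3iIiHeMmIiIdFVWZmd3d4iIiIh3eLiIiIZ4iIiIiIiIiIiIZnjIiIiGeIiIiIiIiIiIiGd4yIiIhniIiIiIiIiIiIh1eLiIiIZ4iIiIiIiIiIiIh2uoiIiFeIiIiIiIiIiIiIiMiIiIdniIiIiIiIiIiIjMuYiIiHaIiIiIiIiIiIiImIiIiIhXd4iIiIiIiIiIiIh4iIiHZ3d4iIiIiIiIiIiIeIiIhXd3d4iIiIiIiIiI"/>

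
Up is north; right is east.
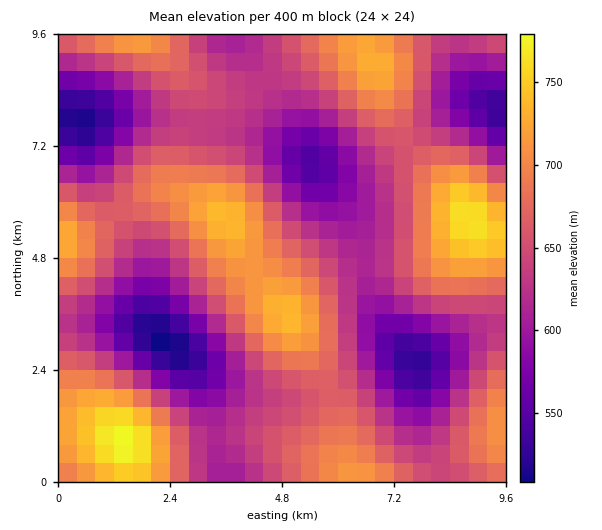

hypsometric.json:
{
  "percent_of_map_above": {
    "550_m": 94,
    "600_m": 79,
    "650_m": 47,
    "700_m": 19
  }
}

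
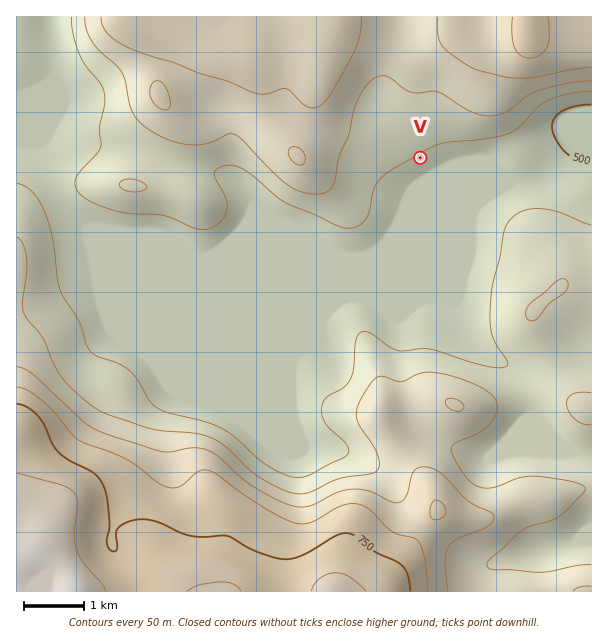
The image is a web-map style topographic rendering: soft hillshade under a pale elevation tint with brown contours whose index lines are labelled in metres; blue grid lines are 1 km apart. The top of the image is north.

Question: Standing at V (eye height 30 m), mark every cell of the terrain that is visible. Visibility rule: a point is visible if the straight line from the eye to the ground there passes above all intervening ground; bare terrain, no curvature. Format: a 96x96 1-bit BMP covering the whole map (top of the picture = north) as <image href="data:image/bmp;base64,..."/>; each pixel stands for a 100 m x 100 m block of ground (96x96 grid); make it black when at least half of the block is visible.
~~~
<image width="96" height="96" href="data:image/bmp;base64,Qk2+BAAAAAAAAD4AAAAoAAAAYAAAAGAAAAABAAEAAAAAAIAEAAATCwAAEwsAAAIAAAAAAAAA////AAAAAAAAPwAAB+AAAAAAAB8AfwAAH////8AAAA8A/gAAf////+AAAAEA/gAD//////AAAAAB/AA///////AAAAAB/AB///////AAAAAD+AD///////AAAAAH+AH///////AAAAAP+APwD/////AAAAAP/AfwA////+AAAAAH/A/gA////+AAAAAB/g/gB/////AAAAAA/x/gD/////AAAAAA/5/wH/////AAAAAA///wP/////+AAAAA///wf/////+AHgAB///w////wP8AH+AH///x////AH8AD//////z///8AH4AD//////3//4AAHwAB/////////gAAHgAA/z///////gAAHAAAOD///////AAAOAAAAB///////AAAMAAAAB///////AAAMAAAAB///////AAAMAAAAD///////gAAYAAAAD///////gAAYAAAAD///////gAAYAAAAD///////gAB4AAAAD///////wPn4AAAAD///////wf/4B/AAD///////w//8f//wD///////x//////gD///////z8/////AD///////74f///8AD///x////4P///4AD///Af///wP///wAD/gAAH///wP///gAD+AAAB///wP///gAD4AAAA///wf///AAAAAAAAP//wf///AAAAAAAAD//w////gAAAAAAAA//x////wAAAAAAAAf//////8AAAAAAAAH//////+AAAAAAAAB///////AAAAAAAAA///////gAAAAAAAAP//////gAAAAAAAAH//////4AAAAAAAAB//////8AAAAAAAAA//////+AAAAAAAAAP//////AAAAAAAAAH//////AAAAAAAAAB//////gAAAAAAAAA//////kAAAAAAAAAP/////8AAAAAAAAAH/////8AAAAAAAAAH/////8AAAAAAAAAP/////8AAAAAAAAAP/////8AAAAAAAAAf/////8AAAAAAAAA//////8AAAAAAAAB//////8AAAAAAAAD//////8AAAAAAAAH//////8AAAAAAAAP//////8AAAAAAAAf//////8AAAAAAAA///////8AAAAAAAB///////8AAAAAAAD///////8AAAAAAAD/////+A8AAAAAAAD/////+AAAAAAAAAD/////+AAAAAAAAAD/////8AAAAAAAAAB/////8AAAAAAAAAB/////wAAAAAAAAAA/////wAAAAAAAAAA/////wAAAAAAAAAA/////gAAAAAAAAAA/////gAAAAAAAAAA/+f//gAAAAAAAAAAf+fv/AAAAAAAAAAAf//v/AAAAAAAAAAAf////wAAAAAAAAAAP//////8AAAAAAAAP//////8AAAAAAAAP/h/9//8AAAAAAAAH/h/x/g8AAAAAAAAH/A/g/AAAAAAAAAAH+A/A+AAAAAAAAAAD+AcAeAAAAAAAAAAD+AAAcAAAAAAAAAAD+AAAcAAAAAAAAAAB8AAAMAAAAAAAAAAA8AAAMAA="/>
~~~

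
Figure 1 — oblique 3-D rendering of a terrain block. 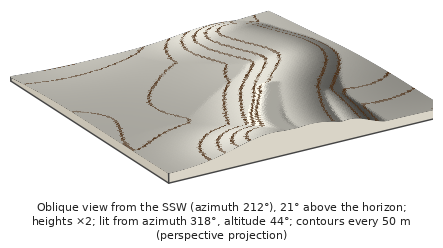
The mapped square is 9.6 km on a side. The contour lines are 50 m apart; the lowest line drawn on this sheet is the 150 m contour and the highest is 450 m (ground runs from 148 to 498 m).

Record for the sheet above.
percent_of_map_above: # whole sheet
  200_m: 95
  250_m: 74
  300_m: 51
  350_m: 41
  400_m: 28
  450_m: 18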